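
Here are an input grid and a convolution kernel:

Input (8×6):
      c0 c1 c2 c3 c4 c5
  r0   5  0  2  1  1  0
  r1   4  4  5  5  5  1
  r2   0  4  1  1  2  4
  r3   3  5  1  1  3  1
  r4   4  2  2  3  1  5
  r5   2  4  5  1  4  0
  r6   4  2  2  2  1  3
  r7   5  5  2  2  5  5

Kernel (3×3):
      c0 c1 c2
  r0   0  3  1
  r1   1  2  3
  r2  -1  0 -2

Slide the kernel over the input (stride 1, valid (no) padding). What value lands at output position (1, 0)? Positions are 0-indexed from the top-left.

23

The receptive field on the input at this output position is [4 4 5 / 0 4 1 / 3 5 1]. Elementwise product with the kernel and sum: 4·3 + 5·1 + 0·1 + 4·2 + 1·3 + 3·-1 + 1·-2.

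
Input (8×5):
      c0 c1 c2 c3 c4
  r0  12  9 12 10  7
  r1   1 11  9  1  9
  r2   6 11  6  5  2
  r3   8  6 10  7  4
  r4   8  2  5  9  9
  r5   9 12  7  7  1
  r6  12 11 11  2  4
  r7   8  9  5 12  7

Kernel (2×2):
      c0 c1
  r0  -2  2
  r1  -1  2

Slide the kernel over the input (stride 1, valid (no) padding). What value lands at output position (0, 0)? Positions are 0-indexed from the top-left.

The receptive field on the input at this output position is [12 9 / 1 11]. Elementwise product with the kernel and sum: 12·-2 + 9·2 + 1·-1 + 11·2.

15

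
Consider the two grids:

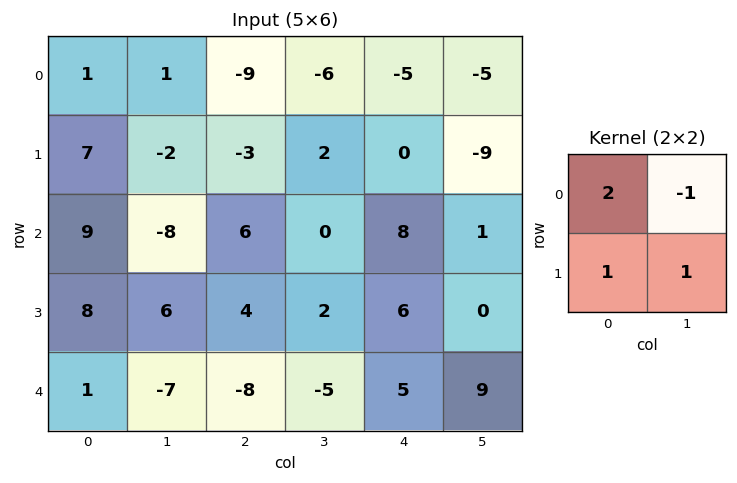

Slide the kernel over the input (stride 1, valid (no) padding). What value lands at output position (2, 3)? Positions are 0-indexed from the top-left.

The receptive field on the input at this output position is [0 8 / 2 6]. Elementwise product with the kernel and sum: 0·2 + 8·-1 + 2·1 + 6·1.

0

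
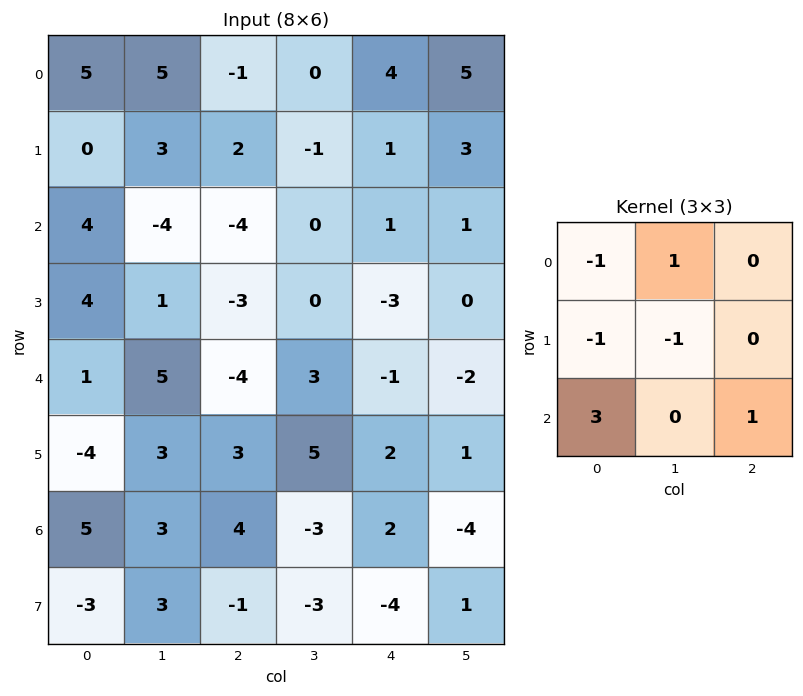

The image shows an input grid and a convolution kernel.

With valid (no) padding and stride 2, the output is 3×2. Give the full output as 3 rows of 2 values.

Output[0,0]: The receptive field on the input at this output position is [5 5 -1 / 0 3 2 / 4 -4 -4]. Elementwise product with the kernel and sum: 5·-1 + 5·1 + 0·-1 + 3·-1 + 4·3 + -4·1.
Output[0,1]: The receptive field on the input at this output position is [-1 0 4 / 2 -1 1 / -4 0 1]. Elementwise product with the kernel and sum: -1·-1 + 0·1 + 2·-1 + -1·-1 + -4·3 + 1·1.

5 -11
-14 -6
24 13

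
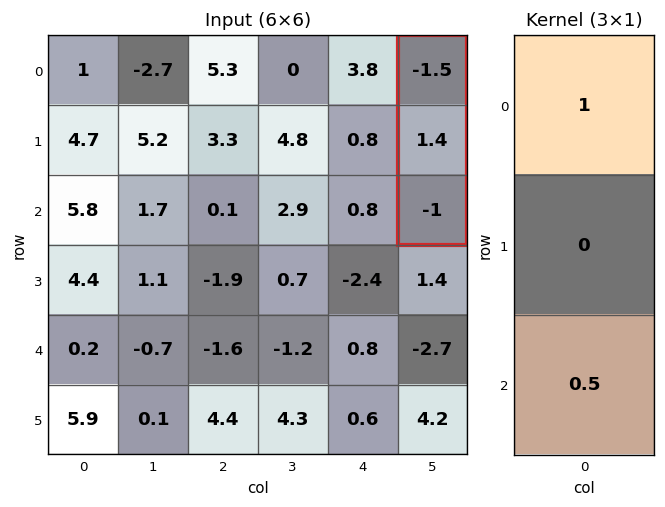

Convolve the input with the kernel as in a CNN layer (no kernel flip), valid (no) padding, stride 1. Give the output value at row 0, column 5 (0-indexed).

-2

The receptive field on the input at this output position is [-1.5 / 1.4 / -1]. Elementwise product with the kernel and sum: -1.5·1 + -1·0.5.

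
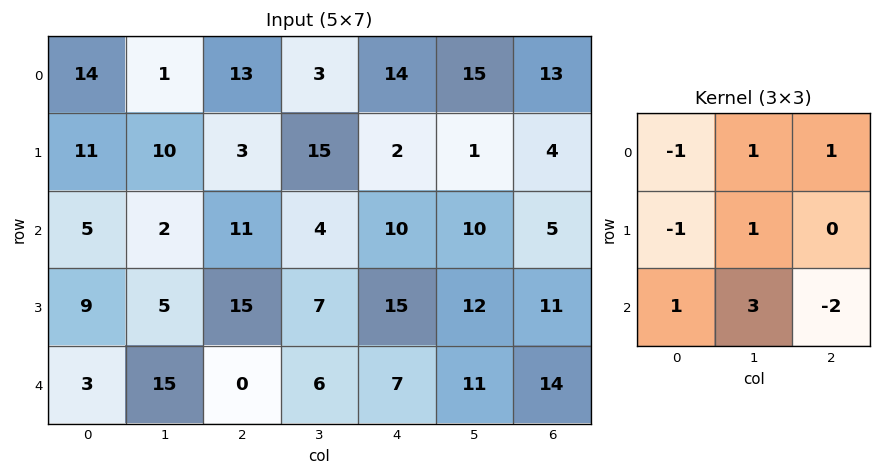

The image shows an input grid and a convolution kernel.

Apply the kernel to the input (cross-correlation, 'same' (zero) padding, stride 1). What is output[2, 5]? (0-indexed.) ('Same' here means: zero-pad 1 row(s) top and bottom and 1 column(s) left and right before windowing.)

The receptive field on the zero-padded input at this output position is [2 1 4 / 10 10 5 / 15 12 11]. Elementwise product with the kernel and sum: 2·-1 + 1·1 + 4·1 + 10·-1 + 10·1 + 15·1 + 12·3 + 11·-2.

32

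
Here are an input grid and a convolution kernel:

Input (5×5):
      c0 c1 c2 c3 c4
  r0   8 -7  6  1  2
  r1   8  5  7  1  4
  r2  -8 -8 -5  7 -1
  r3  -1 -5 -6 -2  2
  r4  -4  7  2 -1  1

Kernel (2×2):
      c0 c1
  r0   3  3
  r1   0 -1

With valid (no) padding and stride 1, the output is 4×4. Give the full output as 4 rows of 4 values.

-2 -10 20 5
47 41 17 16
-43 -33 8 16
-25 -35 -23 -1

Output[0,0]: The receptive field on the input at this output position is [8 -7 / 8 5]. Elementwise product with the kernel and sum: 8·3 + -7·3 + 5·-1.
Output[0,1]: The receptive field on the input at this output position is [-7 6 / 5 7]. Elementwise product with the kernel and sum: -7·3 + 6·3 + 7·-1.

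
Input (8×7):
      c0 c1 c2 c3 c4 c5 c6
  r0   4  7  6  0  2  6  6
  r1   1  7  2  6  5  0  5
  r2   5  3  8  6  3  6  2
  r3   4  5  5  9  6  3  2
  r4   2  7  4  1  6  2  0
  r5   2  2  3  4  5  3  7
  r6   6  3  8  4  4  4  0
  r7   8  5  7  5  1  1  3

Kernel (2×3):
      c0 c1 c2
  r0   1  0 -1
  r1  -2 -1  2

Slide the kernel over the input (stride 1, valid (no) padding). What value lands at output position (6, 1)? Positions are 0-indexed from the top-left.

The receptive field on the input at this output position is [3 8 4 / 5 7 5]. Elementwise product with the kernel and sum: 3·1 + 4·-1 + 5·-2 + 7·-1 + 5·2.

-8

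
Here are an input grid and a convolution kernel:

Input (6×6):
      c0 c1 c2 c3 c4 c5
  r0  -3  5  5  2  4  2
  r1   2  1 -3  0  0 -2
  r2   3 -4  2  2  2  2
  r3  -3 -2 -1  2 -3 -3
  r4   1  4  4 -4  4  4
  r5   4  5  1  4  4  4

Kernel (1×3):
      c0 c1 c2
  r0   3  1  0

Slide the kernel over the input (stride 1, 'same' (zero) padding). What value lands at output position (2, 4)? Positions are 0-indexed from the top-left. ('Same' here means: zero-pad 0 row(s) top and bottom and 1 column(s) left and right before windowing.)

The receptive field on the zero-padded input at this output position is [2 2 2]. Elementwise product with the kernel and sum: 2·3 + 2·1.

8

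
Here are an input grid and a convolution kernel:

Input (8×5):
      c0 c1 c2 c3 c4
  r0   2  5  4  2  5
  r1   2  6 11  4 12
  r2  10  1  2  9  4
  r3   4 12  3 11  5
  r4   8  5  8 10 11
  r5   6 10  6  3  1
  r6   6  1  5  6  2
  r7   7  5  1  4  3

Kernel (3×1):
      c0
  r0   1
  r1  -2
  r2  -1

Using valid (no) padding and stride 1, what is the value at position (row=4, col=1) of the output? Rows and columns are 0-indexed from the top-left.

The receptive field on the input at this output position is [5 / 10 / 1]. Elementwise product with the kernel and sum: 5·1 + 10·-2 + 1·-1.

-16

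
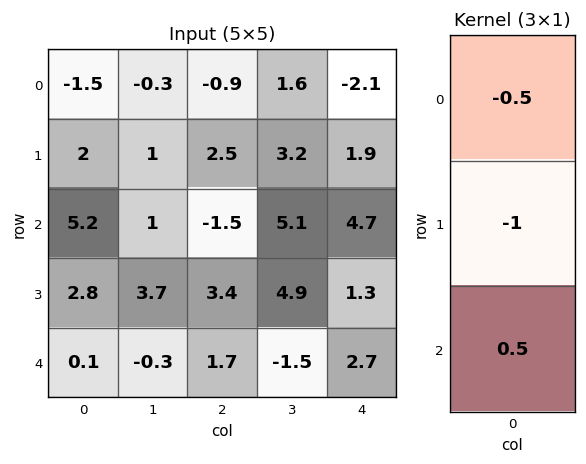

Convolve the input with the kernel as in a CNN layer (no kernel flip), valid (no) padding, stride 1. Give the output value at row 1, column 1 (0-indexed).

0.35

The receptive field on the input at this output position is [1 / 1 / 3.7]. Elementwise product with the kernel and sum: 1·-0.5 + 1·-1 + 3.7·0.5.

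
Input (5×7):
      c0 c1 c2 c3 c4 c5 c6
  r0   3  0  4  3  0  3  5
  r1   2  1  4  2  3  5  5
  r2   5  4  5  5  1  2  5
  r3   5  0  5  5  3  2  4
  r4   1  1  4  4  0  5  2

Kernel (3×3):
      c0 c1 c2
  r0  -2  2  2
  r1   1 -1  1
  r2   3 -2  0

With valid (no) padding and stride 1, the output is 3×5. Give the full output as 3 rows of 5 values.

14 15 8 17 18
27 4 8 27 23
19 7 9 12 7

Output[0,0]: The receptive field on the input at this output position is [3 0 4 / 2 1 4 / 5 4 5]. Elementwise product with the kernel and sum: 3·-2 + 0·2 + 4·2 + 2·1 + 1·-1 + 4·1 + 5·3 + 4·-2.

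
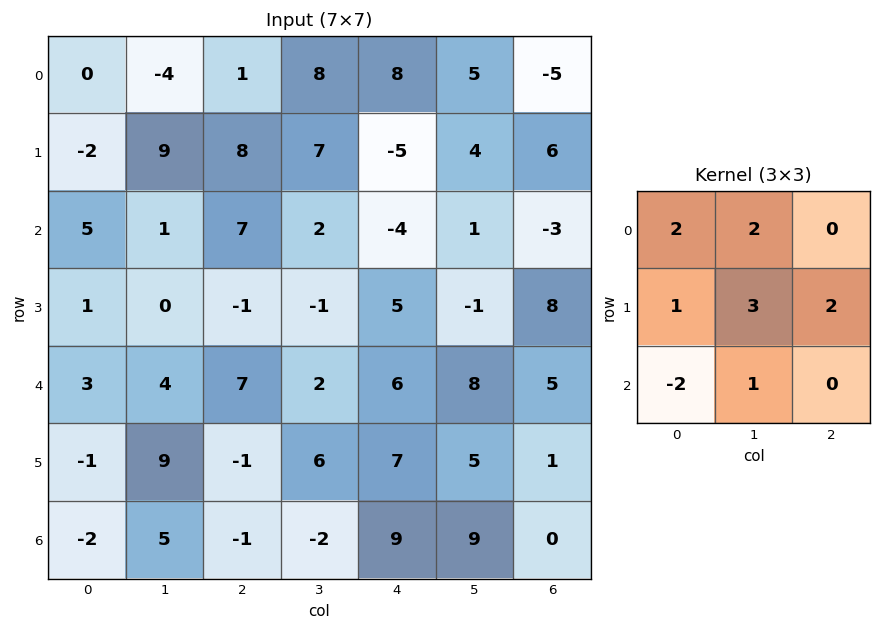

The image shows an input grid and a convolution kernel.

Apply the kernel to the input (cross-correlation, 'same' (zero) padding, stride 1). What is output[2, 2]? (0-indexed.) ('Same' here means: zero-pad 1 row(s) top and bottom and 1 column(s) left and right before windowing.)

The receptive field on the zero-padded input at this output position is [9 8 7 / 1 7 2 / 0 -1 -1]. Elementwise product with the kernel and sum: 9·2 + 8·2 + 1·1 + 7·3 + 2·2 + 0·-2 + -1·1.

59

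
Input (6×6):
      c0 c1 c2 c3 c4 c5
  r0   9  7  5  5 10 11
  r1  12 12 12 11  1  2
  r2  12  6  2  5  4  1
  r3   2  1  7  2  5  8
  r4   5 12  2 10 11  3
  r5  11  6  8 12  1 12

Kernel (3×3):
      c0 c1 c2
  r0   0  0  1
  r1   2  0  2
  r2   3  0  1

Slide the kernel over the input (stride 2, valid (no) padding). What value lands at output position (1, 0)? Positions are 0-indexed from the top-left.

37

The receptive field on the input at this output position is [12 6 2 / 2 1 7 / 5 12 2]. Elementwise product with the kernel and sum: 2·1 + 2·2 + 7·2 + 5·3 + 2·1.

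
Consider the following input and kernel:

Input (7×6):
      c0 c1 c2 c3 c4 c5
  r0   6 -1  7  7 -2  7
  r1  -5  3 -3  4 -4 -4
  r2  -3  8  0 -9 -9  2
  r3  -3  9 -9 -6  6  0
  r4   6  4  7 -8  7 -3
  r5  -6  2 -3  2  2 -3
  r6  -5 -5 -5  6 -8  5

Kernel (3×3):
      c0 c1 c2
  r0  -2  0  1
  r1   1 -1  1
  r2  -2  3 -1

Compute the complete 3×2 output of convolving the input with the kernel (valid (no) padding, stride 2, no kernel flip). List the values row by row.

Output[0,0]: The receptive field on the input at this output position is [6 -1 7 / -5 3 -3 / -3 8 0]. Elementwise product with the kernel and sum: 6·-2 + 7·1 + -5·1 + 3·-1 + -3·1 + -3·-2 + 8·3 + 0·-1.

14 -45
-22 -51
-16 26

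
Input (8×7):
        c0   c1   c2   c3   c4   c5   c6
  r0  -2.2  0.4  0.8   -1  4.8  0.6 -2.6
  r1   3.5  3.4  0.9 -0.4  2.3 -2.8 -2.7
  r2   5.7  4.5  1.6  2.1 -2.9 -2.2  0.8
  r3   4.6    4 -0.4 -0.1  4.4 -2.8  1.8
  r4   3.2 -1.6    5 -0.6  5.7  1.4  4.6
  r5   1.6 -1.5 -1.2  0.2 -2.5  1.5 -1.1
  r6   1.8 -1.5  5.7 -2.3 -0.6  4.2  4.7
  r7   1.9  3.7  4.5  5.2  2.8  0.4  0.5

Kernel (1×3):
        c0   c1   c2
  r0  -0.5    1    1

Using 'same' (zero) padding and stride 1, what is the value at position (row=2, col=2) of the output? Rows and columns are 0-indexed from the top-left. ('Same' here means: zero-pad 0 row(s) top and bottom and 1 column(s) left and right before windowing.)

1.45

The receptive field on the zero-padded input at this output position is [4.5 1.6 2.1]. Elementwise product with the kernel and sum: 4.5·-0.5 + 1.6·1 + 2.1·1.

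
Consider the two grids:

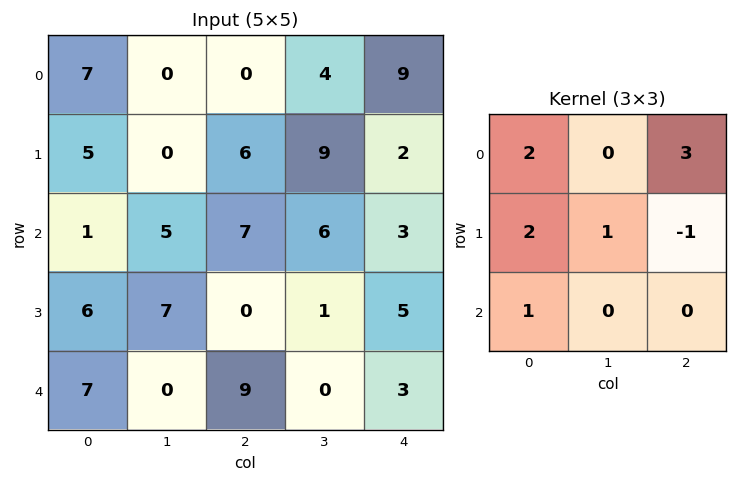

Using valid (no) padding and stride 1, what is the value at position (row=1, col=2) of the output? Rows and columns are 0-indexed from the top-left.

35

The receptive field on the input at this output position is [6 9 2 / 7 6 3 / 0 1 5]. Elementwise product with the kernel and sum: 6·2 + 2·3 + 7·2 + 6·1 + 3·-1 + 0·1.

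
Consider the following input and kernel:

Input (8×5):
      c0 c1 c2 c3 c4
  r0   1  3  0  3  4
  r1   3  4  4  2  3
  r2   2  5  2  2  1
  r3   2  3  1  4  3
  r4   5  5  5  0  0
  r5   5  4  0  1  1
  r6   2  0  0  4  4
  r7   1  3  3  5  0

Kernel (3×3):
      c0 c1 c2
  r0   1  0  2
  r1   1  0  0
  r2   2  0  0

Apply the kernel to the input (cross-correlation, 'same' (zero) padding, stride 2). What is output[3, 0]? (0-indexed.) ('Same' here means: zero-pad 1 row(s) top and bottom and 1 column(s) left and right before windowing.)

8

The receptive field on the zero-padded input at this output position is [0 5 4 / 0 2 0 / 0 1 3]. Elementwise product with the kernel and sum: 0·1 + 4·2 + 0·1 + 0·2.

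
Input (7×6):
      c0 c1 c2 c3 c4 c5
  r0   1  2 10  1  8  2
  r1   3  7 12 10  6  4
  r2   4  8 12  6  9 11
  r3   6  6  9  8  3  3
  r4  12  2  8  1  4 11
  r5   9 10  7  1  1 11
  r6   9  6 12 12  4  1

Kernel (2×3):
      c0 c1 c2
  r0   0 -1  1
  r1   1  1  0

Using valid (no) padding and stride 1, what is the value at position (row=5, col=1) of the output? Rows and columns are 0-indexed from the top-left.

The receptive field on the input at this output position is [10 7 1 / 6 12 12]. Elementwise product with the kernel and sum: 7·-1 + 1·1 + 6·1 + 12·1.

12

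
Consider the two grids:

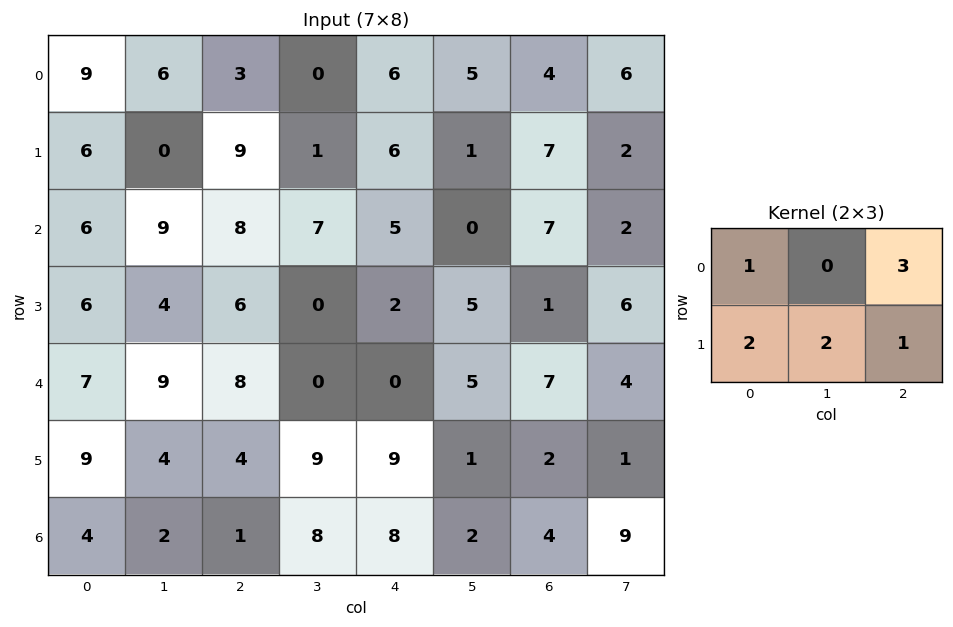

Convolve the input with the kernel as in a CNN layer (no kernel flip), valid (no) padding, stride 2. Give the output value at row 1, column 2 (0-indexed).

The receptive field on the input at this output position is [5 0 7 / 2 5 1]. Elementwise product with the kernel and sum: 5·1 + 7·3 + 2·2 + 5·2 + 1·1.

41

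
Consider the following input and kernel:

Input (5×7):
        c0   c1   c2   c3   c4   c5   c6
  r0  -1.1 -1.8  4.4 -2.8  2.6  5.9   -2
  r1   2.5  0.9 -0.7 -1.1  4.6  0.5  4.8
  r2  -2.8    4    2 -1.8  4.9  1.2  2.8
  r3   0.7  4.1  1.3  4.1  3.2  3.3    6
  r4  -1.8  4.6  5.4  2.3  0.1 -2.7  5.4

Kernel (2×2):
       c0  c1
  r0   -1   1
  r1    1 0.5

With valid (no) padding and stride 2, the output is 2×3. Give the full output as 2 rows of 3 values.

2.25 -8.45 8.15
9.55 -0.45 1.15

Output[0,0]: The receptive field on the input at this output position is [-1.1 -1.8 / 2.5 0.9]. Elementwise product with the kernel and sum: -1.1·-1 + -1.8·1 + 2.5·1 + 0.9·0.5.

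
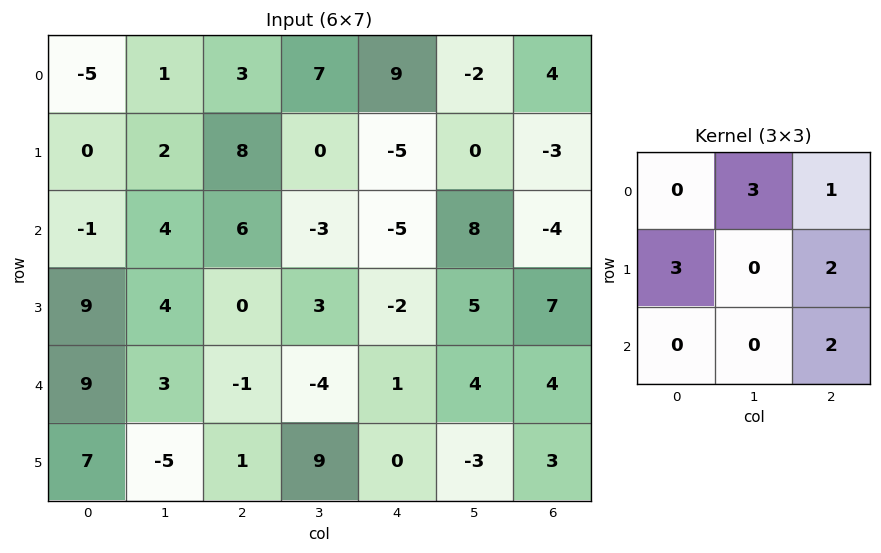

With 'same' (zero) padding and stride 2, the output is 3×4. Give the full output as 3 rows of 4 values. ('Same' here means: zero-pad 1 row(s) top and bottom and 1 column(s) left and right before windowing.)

6 17 17 -6
18 36 2 15
27 22 -11 33

Output[0,0]: The receptive field on the zero-padded input at this output position is [0 0 0 / 0 -5 1 / 0 0 2]. Elementwise product with the kernel and sum: 0·3 + 0·1 + 0·3 + 1·2 + 2·2.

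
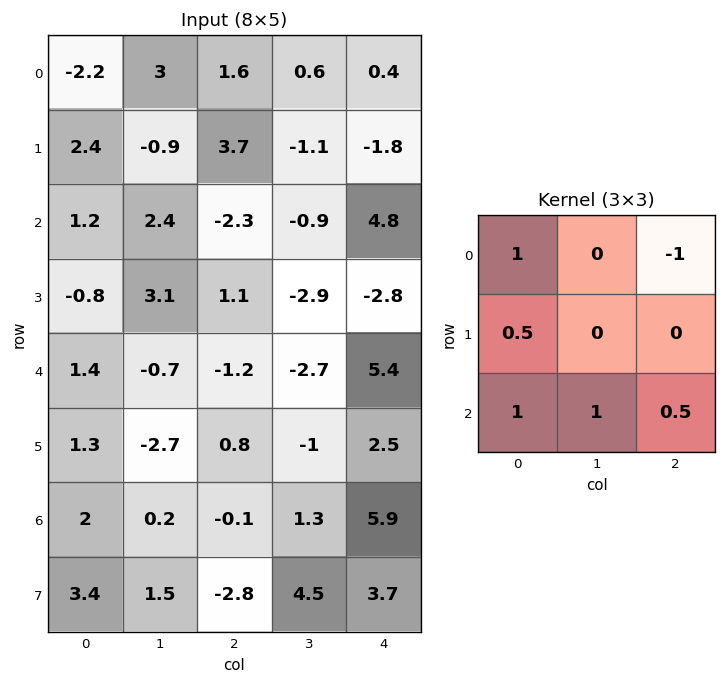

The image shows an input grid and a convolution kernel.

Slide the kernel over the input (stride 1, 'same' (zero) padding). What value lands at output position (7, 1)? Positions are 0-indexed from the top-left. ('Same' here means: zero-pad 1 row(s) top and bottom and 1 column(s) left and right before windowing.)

3.8

The receptive field on the zero-padded input at this output position is [2 0.2 -0.1 / 3.4 1.5 -2.8 / 0 0 0]. Elementwise product with the kernel and sum: 2·1 + -0.1·-1 + 3.4·0.5 + 0·1 + 0·1 + 0·0.5.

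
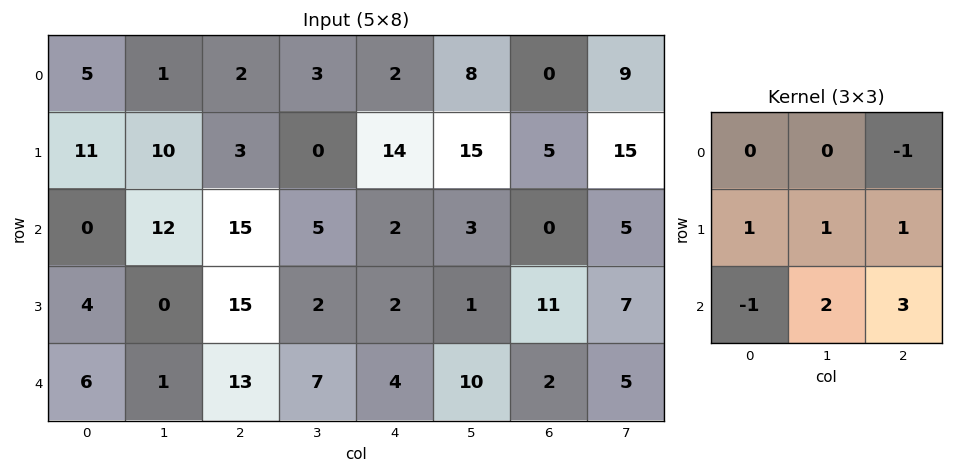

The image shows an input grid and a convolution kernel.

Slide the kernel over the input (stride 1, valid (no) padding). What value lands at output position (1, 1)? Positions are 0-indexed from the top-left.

The receptive field on the input at this output position is [10 3 0 / 12 15 5 / 0 15 2]. Elementwise product with the kernel and sum: 0·-1 + 12·1 + 15·1 + 5·1 + 0·-1 + 15·2 + 2·3.

68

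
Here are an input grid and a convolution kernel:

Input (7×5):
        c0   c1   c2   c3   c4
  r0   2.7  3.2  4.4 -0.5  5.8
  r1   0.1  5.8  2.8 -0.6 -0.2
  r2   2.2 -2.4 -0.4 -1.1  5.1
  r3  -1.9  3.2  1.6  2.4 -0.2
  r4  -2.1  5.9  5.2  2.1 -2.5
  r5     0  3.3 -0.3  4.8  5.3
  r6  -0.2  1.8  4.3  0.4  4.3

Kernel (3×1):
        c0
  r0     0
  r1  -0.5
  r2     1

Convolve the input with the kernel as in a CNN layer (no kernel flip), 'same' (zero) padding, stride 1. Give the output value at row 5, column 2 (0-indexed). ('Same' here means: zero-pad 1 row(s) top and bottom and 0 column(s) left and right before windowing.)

The receptive field on the zero-padded input at this output position is [5.2 / -0.3 / 4.3]. Elementwise product with the kernel and sum: -0.3·-0.5 + 4.3·1.

4.45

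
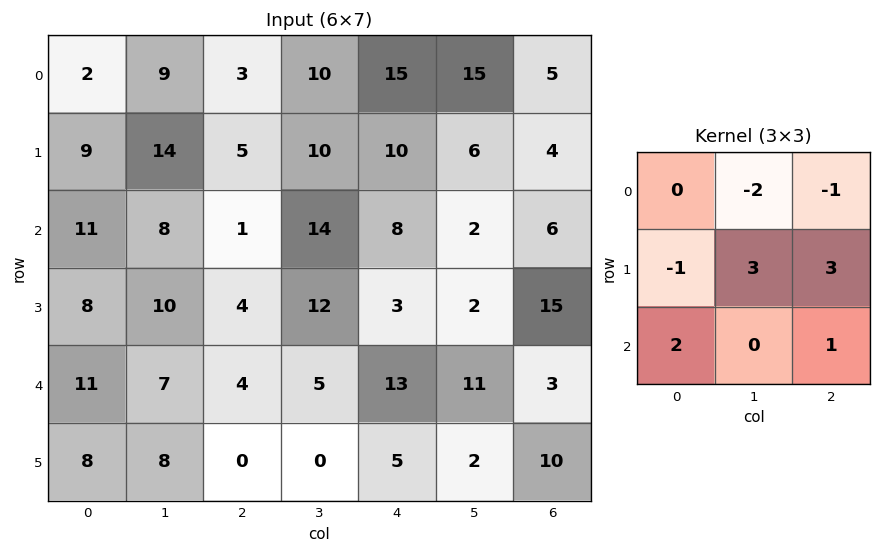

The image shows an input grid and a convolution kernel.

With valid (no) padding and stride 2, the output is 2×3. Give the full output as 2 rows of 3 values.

50 30 7
43 26 67

Output[0,0]: The receptive field on the input at this output position is [2 9 3 / 9 14 5 / 11 8 1]. Elementwise product with the kernel and sum: 9·-2 + 3·-1 + 9·-1 + 14·3 + 5·3 + 11·2 + 1·1.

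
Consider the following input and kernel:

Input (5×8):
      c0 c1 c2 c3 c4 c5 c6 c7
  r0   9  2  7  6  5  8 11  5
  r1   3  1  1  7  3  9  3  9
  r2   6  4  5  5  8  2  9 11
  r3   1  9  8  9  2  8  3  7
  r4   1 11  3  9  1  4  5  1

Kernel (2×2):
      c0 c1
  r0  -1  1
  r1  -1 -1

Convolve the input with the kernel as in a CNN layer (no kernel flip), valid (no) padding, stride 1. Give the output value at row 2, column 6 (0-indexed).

The receptive field on the input at this output position is [9 11 / 3 7]. Elementwise product with the kernel and sum: 9·-1 + 11·1 + 3·-1 + 7·-1.

-8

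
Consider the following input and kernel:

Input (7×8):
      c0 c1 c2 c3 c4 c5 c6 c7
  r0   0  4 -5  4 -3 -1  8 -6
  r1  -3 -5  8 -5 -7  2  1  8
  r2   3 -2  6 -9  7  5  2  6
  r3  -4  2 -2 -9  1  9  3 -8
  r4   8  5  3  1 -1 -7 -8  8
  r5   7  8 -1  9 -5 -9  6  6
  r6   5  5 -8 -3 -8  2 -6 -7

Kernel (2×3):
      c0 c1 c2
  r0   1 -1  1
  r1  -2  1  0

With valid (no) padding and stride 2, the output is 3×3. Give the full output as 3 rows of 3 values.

-8 -33 22
21 17 11
0 12 -1

Output[0,0]: The receptive field on the input at this output position is [0 4 -5 / -3 -5 8]. Elementwise product with the kernel and sum: 0·1 + 4·-1 + -5·1 + -3·-2 + -5·1.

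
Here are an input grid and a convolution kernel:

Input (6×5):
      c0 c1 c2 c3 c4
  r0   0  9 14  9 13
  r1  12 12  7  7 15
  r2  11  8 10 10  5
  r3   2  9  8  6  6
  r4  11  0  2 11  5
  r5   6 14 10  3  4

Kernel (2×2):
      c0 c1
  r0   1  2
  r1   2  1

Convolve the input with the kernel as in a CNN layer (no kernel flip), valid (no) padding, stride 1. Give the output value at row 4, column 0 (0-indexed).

The receptive field on the input at this output position is [11 0 / 6 14]. Elementwise product with the kernel and sum: 11·1 + 0·2 + 6·2 + 14·1.

37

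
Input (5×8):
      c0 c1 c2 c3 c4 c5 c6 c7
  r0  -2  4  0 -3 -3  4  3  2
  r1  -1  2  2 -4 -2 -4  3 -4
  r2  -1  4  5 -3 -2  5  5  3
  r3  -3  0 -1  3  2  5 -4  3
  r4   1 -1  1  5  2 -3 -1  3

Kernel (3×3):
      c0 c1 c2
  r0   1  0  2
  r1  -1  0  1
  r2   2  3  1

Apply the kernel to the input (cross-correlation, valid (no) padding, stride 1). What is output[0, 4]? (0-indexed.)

24

The receptive field on the input at this output position is [-3 4 3 / -2 -4 3 / -2 5 5]. Elementwise product with the kernel and sum: -3·1 + 3·2 + -2·-1 + 3·1 + -2·2 + 5·3 + 5·1.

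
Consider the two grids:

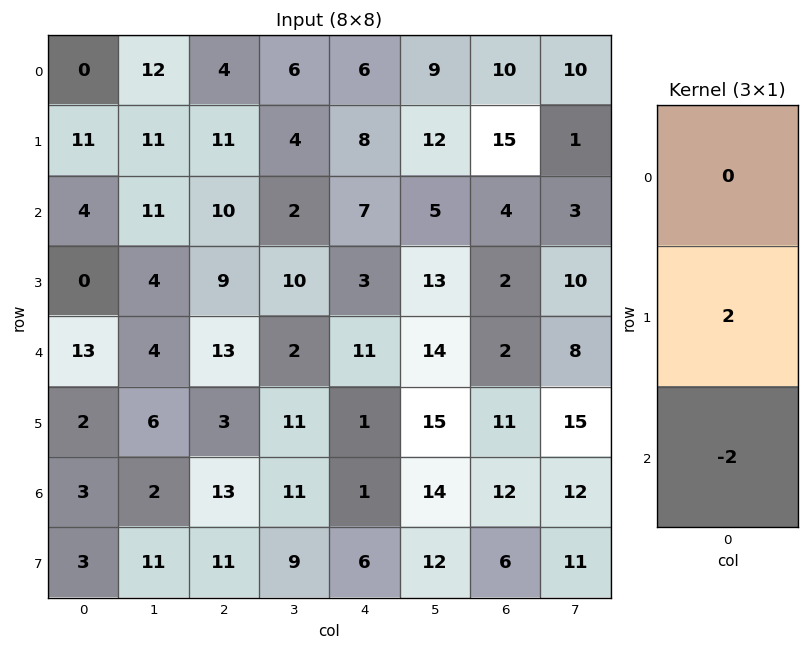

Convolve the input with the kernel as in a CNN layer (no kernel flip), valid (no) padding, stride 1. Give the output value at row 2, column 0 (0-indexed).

The receptive field on the input at this output position is [4 / 0 / 13]. Elementwise product with the kernel and sum: 0·2 + 13·-2.

-26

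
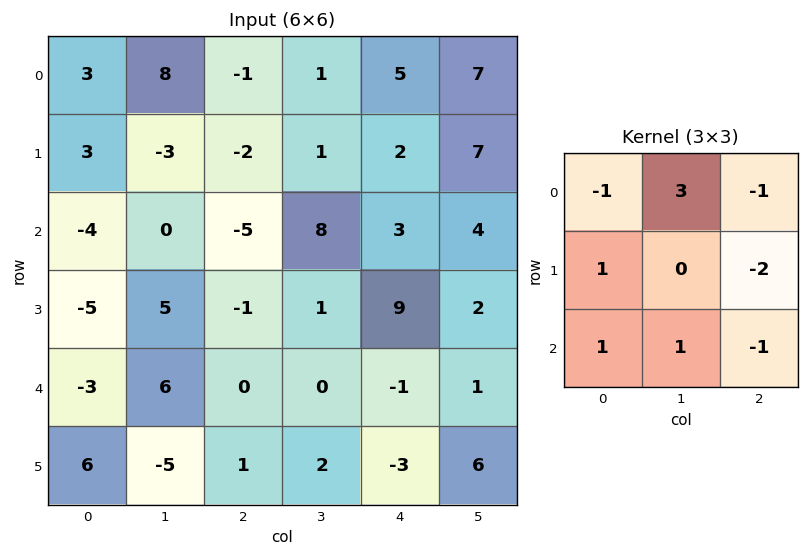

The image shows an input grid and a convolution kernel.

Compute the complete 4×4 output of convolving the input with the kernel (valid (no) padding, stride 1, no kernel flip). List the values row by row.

30 -30 -7 1
-3 -17 -17 6
9 -14 8 -8
18 -9 3 15

Output[0,0]: The receptive field on the input at this output position is [3 8 -1 / 3 -3 -2 / -4 0 -5]. Elementwise product with the kernel and sum: 3·-1 + 8·3 + -1·-1 + 3·1 + -2·-2 + -4·1 + 0·1 + -5·-1.
Output[0,1]: The receptive field on the input at this output position is [8 -1 1 / -3 -2 1 / 0 -5 8]. Elementwise product with the kernel and sum: 8·-1 + -1·3 + 1·-1 + -3·1 + 1·-2 + 0·1 + -5·1 + 8·-1.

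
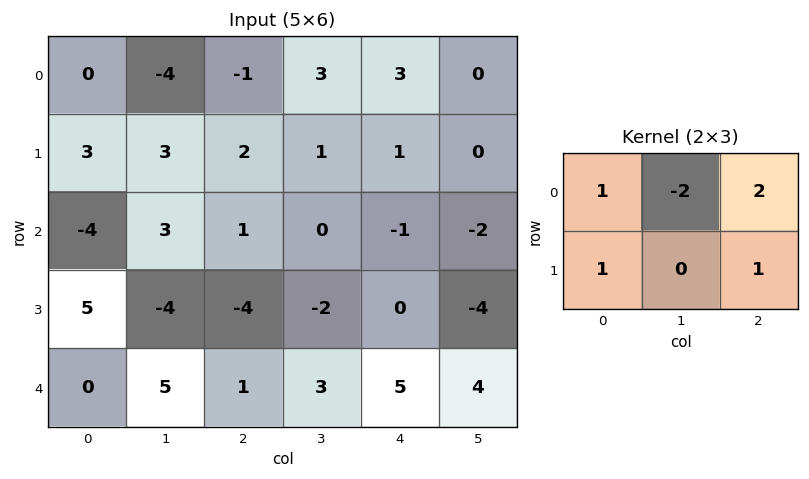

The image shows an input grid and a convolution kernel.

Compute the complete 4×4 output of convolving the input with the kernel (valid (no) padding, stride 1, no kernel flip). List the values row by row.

11 8 2 -2
-2 4 2 -3
-7 -5 -5 -8
6 8 6 -3

Output[0,0]: The receptive field on the input at this output position is [0 -4 -1 / 3 3 2]. Elementwise product with the kernel and sum: 0·1 + -4·-2 + -1·2 + 3·1 + 2·1.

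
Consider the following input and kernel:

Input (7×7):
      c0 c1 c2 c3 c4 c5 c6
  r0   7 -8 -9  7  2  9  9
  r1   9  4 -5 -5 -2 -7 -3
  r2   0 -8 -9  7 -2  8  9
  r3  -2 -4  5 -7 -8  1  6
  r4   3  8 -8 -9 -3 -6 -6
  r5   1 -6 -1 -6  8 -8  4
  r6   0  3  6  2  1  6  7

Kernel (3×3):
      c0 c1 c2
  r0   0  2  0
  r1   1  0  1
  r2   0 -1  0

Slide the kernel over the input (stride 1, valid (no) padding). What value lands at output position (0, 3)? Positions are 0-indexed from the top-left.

The receptive field on the input at this output position is [7 2 9 / -5 -2 -7 / 7 -2 8]. Elementwise product with the kernel and sum: 2·2 + -5·1 + -7·1 + -2·-1.

-6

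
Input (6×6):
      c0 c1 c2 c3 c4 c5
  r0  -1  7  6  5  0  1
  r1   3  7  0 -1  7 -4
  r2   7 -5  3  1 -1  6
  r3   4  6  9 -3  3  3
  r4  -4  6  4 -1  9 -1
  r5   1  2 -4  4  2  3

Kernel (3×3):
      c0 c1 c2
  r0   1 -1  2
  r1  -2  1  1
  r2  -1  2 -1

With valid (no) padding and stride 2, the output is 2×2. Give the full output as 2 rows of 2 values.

Output[0,0]: The receptive field on the input at this output position is [-1 7 6 / 3 7 0 / 7 -5 3]. Elementwise product with the kernel and sum: -1·1 + 7·-1 + 6·2 + 3·-2 + 7·1 + 0·1 + 7·-1 + -5·2 + 3·-1.
Output[0,1]: The receptive field on the input at this output position is [6 5 0 / 0 -1 7 / 3 1 -1]. Elementwise product with the kernel and sum: 6·1 + 5·-1 + 0·2 + 0·-2 + -1·1 + 7·1 + 3·-1 + 1·2 + -1·-1.

-15 7
37 -33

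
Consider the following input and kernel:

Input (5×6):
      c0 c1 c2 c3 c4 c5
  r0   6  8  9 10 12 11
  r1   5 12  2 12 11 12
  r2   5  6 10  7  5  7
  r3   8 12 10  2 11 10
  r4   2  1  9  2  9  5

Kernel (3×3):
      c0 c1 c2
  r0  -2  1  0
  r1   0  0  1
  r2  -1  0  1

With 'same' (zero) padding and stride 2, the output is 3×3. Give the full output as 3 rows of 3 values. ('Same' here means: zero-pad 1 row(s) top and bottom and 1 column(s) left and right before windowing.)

Output[0,0]: The receptive field on the zero-padded input at this output position is [0 0 0 / 0 6 8 / 0 5 12]. Elementwise product with the kernel and sum: 0·-2 + 0·1 + 8·1 + 0·-1 + 12·1.
Output[0,1]: The receptive field on the zero-padded input at this output position is [0 0 0 / 8 9 10 / 12 2 12]. Elementwise product with the kernel and sum: 0·-2 + 0·1 + 10·1 + 12·-1 + 12·1.

20 10 11
23 -25 2
9 -12 12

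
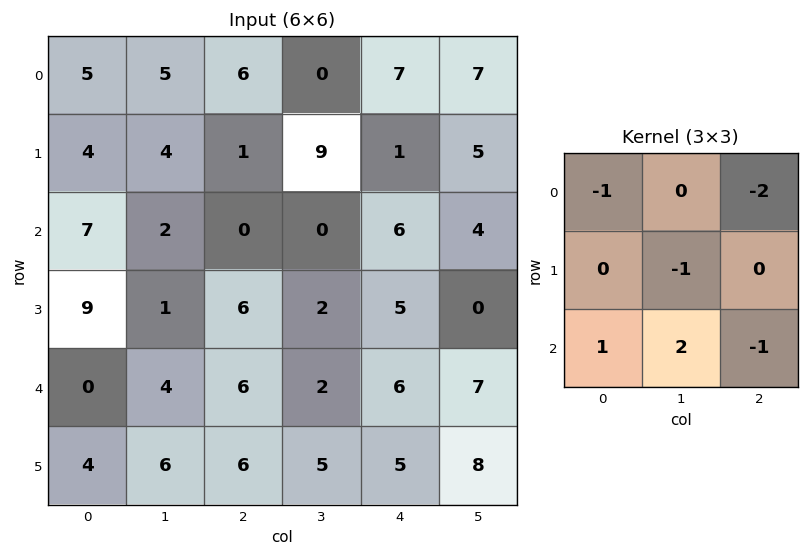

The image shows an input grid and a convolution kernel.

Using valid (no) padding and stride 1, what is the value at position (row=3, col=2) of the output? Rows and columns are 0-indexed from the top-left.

The receptive field on the input at this output position is [6 2 5 / 6 2 6 / 6 5 5]. Elementwise product with the kernel and sum: 6·-1 + 5·-2 + 2·-1 + 6·1 + 5·2 + 5·-1.

-7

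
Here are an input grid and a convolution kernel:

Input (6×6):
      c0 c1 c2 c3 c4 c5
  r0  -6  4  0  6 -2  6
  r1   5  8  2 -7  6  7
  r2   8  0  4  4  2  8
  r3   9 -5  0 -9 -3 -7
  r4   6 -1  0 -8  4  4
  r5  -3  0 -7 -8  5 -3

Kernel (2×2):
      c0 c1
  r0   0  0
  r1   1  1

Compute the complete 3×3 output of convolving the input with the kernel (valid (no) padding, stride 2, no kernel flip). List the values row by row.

Output[0,0]: The receptive field on the input at this output position is [-6 4 / 5 8]. Elementwise product with the kernel and sum: 5·1 + 8·1.

13 -5 13
4 -9 -10
-3 -15 2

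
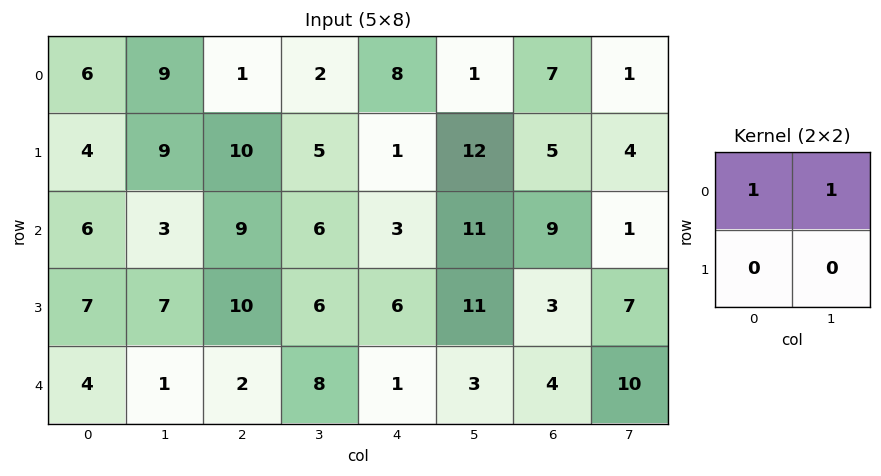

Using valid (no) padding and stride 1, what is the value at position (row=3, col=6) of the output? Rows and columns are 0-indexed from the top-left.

The receptive field on the input at this output position is [3 7 / 4 10]. Elementwise product with the kernel and sum: 3·1 + 7·1.

10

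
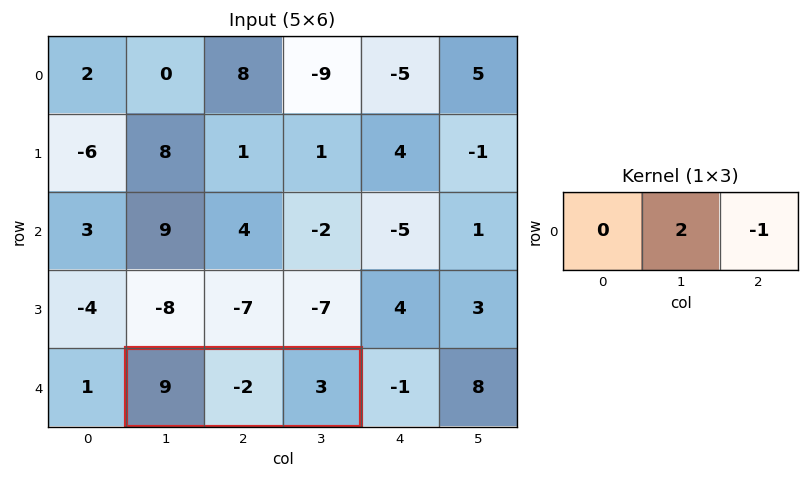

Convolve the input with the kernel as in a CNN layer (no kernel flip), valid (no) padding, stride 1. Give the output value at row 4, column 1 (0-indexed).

-7

The receptive field on the input at this output position is [9 -2 3]. Elementwise product with the kernel and sum: -2·2 + 3·-1.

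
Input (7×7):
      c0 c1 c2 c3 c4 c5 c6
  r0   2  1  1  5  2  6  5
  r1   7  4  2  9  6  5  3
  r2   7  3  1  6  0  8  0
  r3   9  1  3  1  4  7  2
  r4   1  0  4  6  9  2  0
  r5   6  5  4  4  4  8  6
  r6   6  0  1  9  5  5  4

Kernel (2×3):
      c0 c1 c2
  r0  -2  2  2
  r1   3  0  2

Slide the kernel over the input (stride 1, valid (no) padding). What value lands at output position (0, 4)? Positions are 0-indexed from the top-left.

42

The receptive field on the input at this output position is [2 6 5 / 6 5 3]. Elementwise product with the kernel and sum: 2·-2 + 6·2 + 5·2 + 6·3 + 3·2.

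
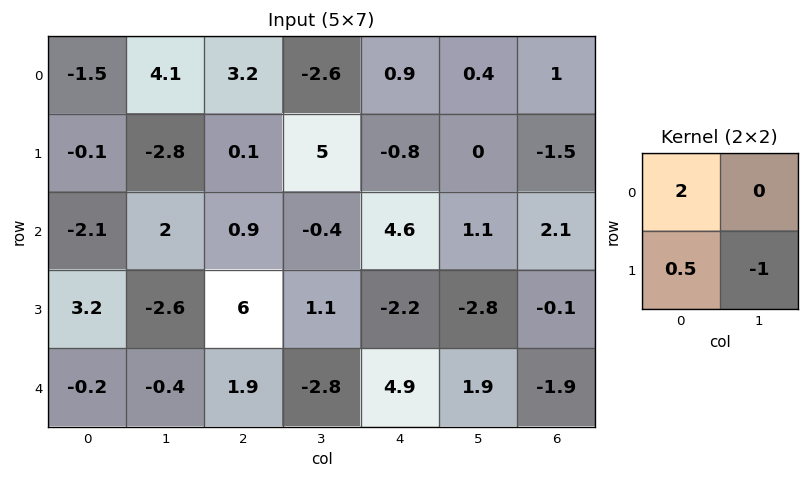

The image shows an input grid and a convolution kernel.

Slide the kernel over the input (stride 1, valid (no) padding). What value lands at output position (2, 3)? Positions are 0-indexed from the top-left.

1.95

The receptive field on the input at this output position is [-0.4 4.6 / 1.1 -2.2]. Elementwise product with the kernel and sum: -0.4·2 + 1.1·0.5 + -2.2·-1.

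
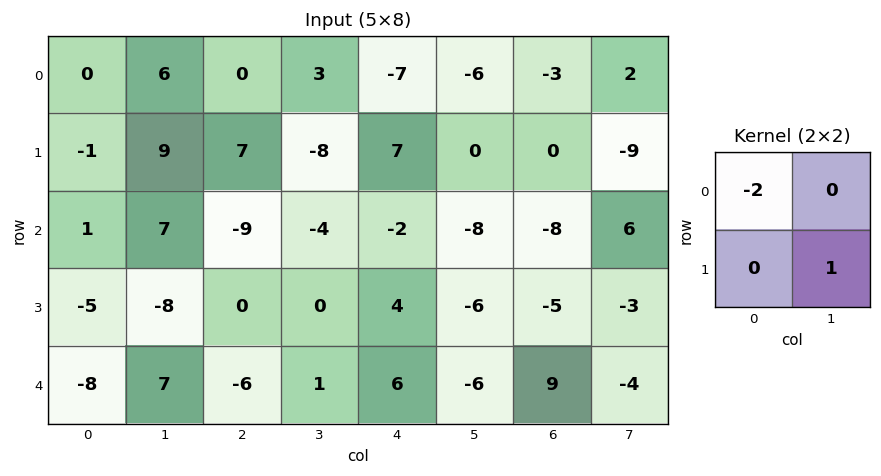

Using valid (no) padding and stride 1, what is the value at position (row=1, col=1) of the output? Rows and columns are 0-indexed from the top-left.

-27

The receptive field on the input at this output position is [9 7 / 7 -9]. Elementwise product with the kernel and sum: 9·-2 + -9·1.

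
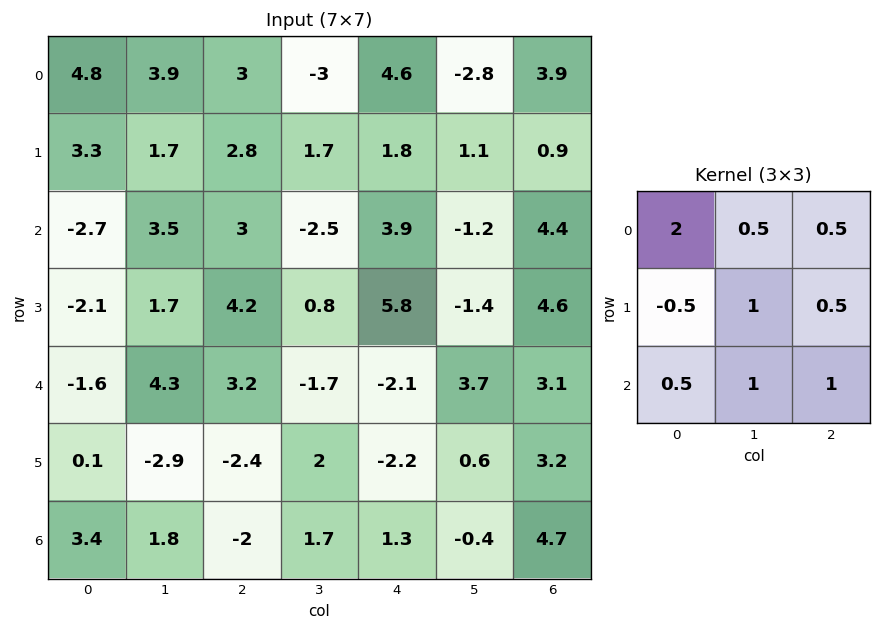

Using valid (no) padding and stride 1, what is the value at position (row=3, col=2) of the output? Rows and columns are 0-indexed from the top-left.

5.95

The receptive field on the input at this output position is [4.2 0.8 5.8 / 3.2 -1.7 -2.1 / -2.4 2 -2.2]. Elementwise product with the kernel and sum: 4.2·2 + 0.8·0.5 + 5.8·0.5 + 3.2·-0.5 + -1.7·1 + -2.1·0.5 + -2.4·0.5 + 2·1 + -2.2·1.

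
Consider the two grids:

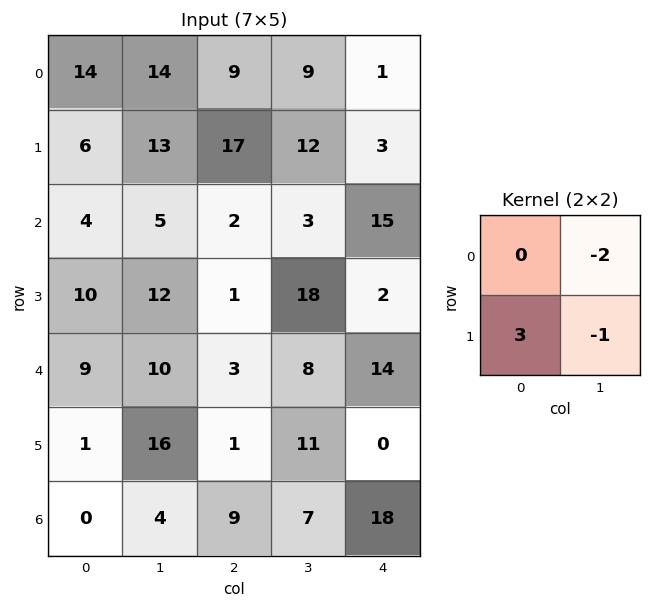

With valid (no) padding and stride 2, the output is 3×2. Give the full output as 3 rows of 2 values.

-23 21
8 -21
-33 -24

Output[0,0]: The receptive field on the input at this output position is [14 14 / 6 13]. Elementwise product with the kernel and sum: 14·-2 + 6·3 + 13·-1.
Output[0,1]: The receptive field on the input at this output position is [9 9 / 17 12]. Elementwise product with the kernel and sum: 9·-2 + 17·3 + 12·-1.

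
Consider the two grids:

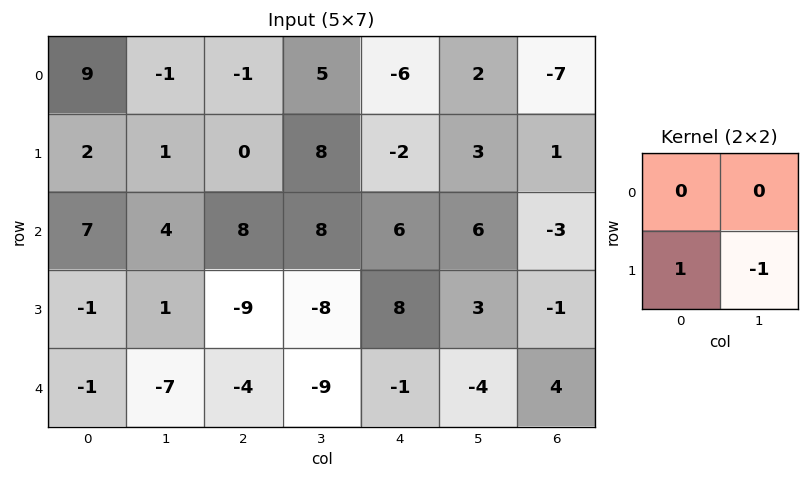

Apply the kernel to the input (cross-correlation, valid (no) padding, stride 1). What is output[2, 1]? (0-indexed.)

10

The receptive field on the input at this output position is [4 8 / 1 -9]. Elementwise product with the kernel and sum: 1·1 + -9·-1.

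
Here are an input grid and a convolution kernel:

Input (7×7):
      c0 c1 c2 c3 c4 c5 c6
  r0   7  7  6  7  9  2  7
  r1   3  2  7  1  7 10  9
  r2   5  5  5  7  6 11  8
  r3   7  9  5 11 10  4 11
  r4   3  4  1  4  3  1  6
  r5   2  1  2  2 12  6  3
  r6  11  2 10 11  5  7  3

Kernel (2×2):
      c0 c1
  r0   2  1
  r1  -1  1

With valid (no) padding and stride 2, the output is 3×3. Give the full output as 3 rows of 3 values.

20 13 23
17 23 17
9 6 1

Output[0,0]: The receptive field on the input at this output position is [7 7 / 3 2]. Elementwise product with the kernel and sum: 7·2 + 7·1 + 3·-1 + 2·1.
Output[0,1]: The receptive field on the input at this output position is [6 7 / 7 1]. Elementwise product with the kernel and sum: 6·2 + 7·1 + 7·-1 + 1·1.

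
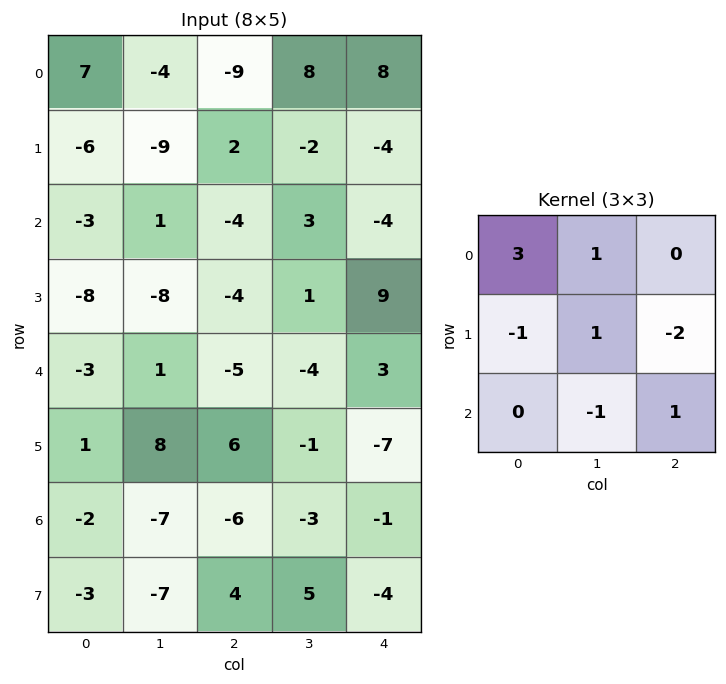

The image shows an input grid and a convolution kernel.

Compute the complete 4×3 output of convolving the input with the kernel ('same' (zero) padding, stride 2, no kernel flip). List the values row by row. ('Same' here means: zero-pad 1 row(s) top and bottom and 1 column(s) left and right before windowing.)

Output[0,0]: The receptive field on the zero-padded input at this output position is [0 0 0 / 0 7 -4 / 0 -6 -9]. Elementwise product with the kernel and sum: 0·3 + 0·1 + 0·-1 + 7·1 + -4·-2 + -6·-1 + -9·1.

12 -25 4
-11 -31 -26
-6 -33 26
9 38 -4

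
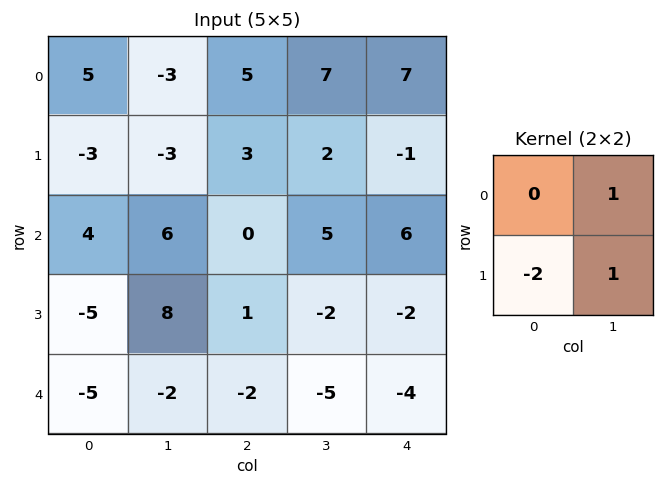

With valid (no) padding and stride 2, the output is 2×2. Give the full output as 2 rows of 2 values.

0 3
24 1

Output[0,0]: The receptive field on the input at this output position is [5 -3 / -3 -3]. Elementwise product with the kernel and sum: -3·1 + -3·-2 + -3·1.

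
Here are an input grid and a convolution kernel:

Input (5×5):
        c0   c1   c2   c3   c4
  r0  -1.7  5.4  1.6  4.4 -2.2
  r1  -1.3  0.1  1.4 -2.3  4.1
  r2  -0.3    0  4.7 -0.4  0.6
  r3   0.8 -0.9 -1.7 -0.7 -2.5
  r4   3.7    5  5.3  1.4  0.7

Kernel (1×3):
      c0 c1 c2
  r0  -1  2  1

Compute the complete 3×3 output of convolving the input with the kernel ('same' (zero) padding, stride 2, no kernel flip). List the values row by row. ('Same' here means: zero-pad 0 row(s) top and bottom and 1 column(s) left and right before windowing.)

2 2.2 -8.8
-0.6 9 1.6
12.4 7 0

Output[0,0]: The receptive field on the zero-padded input at this output position is [0 -1.7 5.4]. Elementwise product with the kernel and sum: 0·-1 + -1.7·2 + 5.4·1.
Output[0,1]: The receptive field on the zero-padded input at this output position is [5.4 1.6 4.4]. Elementwise product with the kernel and sum: 5.4·-1 + 1.6·2 + 4.4·1.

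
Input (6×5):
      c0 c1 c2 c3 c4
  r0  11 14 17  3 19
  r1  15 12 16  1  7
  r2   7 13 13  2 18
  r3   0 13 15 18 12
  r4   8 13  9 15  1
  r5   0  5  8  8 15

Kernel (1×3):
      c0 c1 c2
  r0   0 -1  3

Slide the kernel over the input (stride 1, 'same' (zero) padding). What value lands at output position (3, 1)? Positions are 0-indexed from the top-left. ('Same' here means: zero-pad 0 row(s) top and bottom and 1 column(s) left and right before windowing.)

32

The receptive field on the zero-padded input at this output position is [0 13 15]. Elementwise product with the kernel and sum: 13·-1 + 15·3.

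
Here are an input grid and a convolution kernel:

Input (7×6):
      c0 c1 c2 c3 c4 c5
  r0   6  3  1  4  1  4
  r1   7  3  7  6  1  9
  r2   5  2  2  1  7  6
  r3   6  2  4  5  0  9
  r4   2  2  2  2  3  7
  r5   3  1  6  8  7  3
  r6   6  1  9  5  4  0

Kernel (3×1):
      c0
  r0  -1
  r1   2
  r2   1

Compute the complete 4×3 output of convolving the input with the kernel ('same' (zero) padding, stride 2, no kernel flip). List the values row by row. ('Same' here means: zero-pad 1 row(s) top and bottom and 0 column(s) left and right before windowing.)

Output[0,0]: The receptive field on the zero-padded input at this output position is [0 / 6 / 7]. Elementwise product with the kernel and sum: 0·-1 + 6·2 + 7·1.

19 9 3
9 1 13
1 6 13
9 12 1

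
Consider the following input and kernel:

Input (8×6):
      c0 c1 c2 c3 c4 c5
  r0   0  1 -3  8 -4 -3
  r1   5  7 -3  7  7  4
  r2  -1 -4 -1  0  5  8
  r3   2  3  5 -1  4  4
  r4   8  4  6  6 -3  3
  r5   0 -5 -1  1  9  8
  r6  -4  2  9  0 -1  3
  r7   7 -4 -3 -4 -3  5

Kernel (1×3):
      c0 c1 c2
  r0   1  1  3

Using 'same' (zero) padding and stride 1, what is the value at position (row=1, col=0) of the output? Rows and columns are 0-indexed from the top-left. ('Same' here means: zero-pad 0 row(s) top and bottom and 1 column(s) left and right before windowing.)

The receptive field on the zero-padded input at this output position is [0 5 7]. Elementwise product with the kernel and sum: 0·1 + 5·1 + 7·3.

26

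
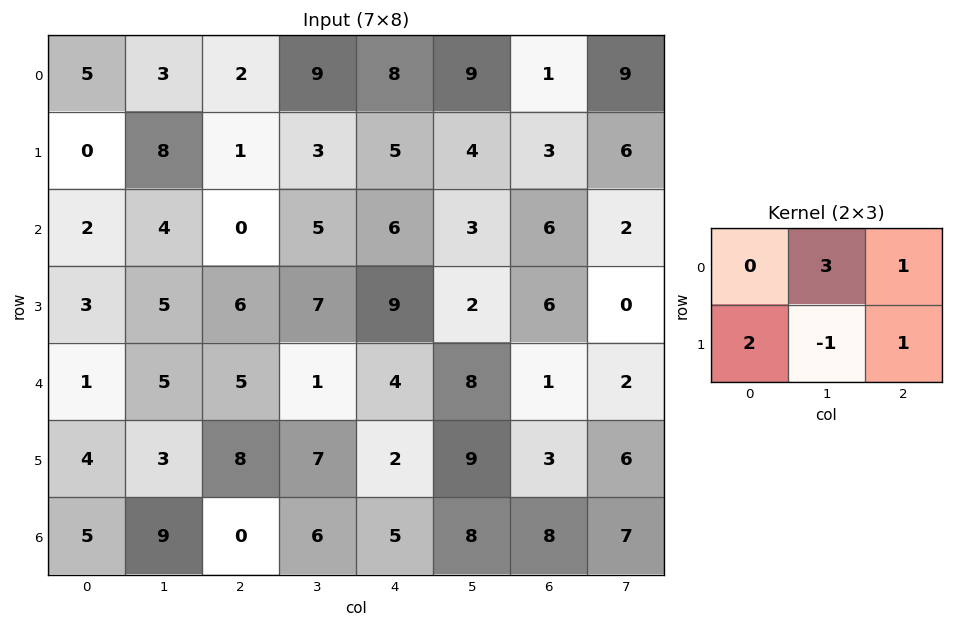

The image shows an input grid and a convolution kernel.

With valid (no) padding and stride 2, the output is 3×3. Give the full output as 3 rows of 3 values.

Output[0,0]: The receptive field on the input at this output position is [5 3 2 / 0 8 1]. Elementwise product with the kernel and sum: 3·3 + 2·1 + 0·2 + 8·-1 + 1·1.
Output[0,1]: The receptive field on the input at this output position is [2 9 8 / 1 3 5]. Elementwise product with the kernel and sum: 9·3 + 8·1 + 1·2 + 3·-1 + 5·1.

4 39 37
19 35 37
33 18 23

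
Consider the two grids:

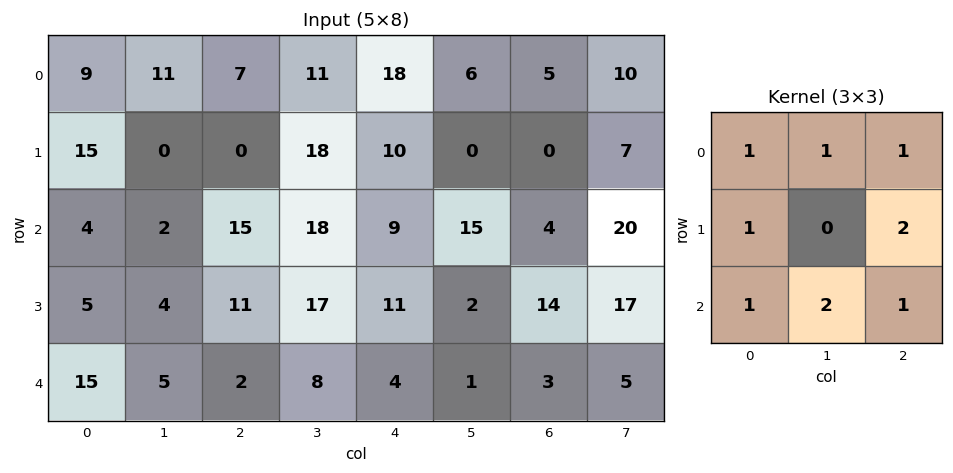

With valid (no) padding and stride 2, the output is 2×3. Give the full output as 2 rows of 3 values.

Output[0,0]: The receptive field on the input at this output position is [9 11 7 / 15 0 0 / 4 2 15]. Elementwise product with the kernel and sum: 9·1 + 11·1 + 7·1 + 15·1 + 0·2 + 4·1 + 2·2 + 15·1.
Output[0,1]: The receptive field on the input at this output position is [7 11 18 / 0 18 10 / 15 18 9]. Elementwise product with the kernel and sum: 7·1 + 11·1 + 18·1 + 0·1 + 10·2 + 15·1 + 18·2 + 9·1.

65 116 82
75 97 76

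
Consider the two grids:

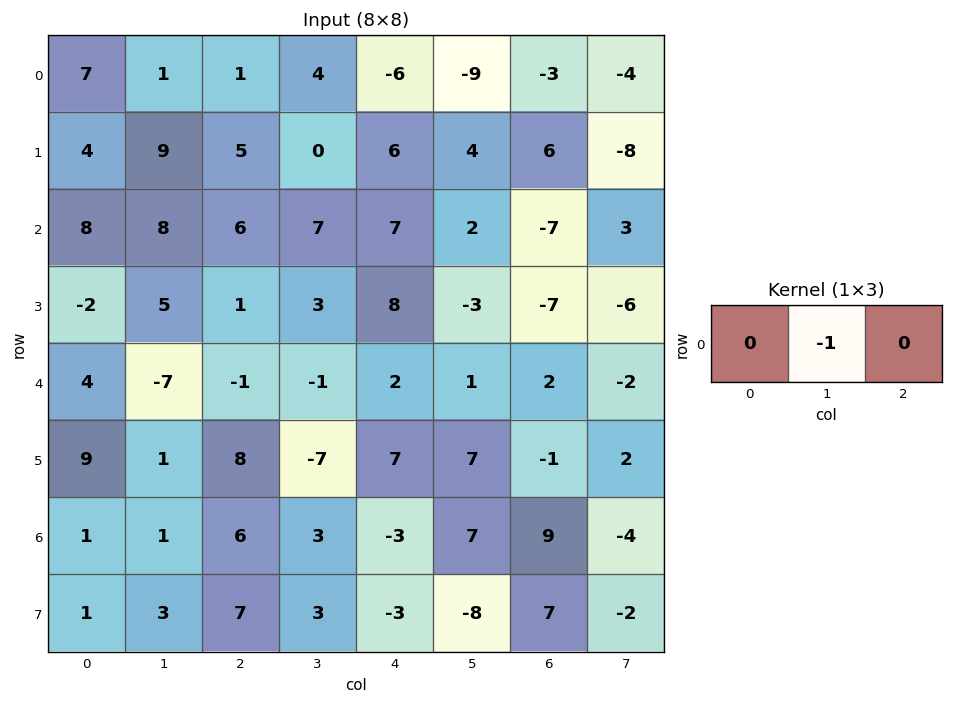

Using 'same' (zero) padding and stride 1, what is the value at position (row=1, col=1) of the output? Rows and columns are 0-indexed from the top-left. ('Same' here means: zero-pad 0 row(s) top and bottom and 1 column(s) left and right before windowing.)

-9

The receptive field on the zero-padded input at this output position is [4 9 5]. Elementwise product with the kernel and sum: 9·-1.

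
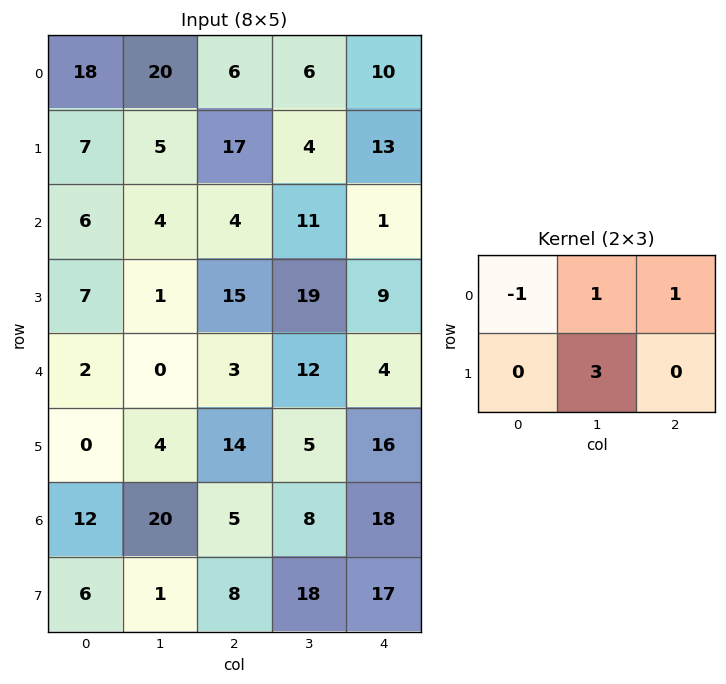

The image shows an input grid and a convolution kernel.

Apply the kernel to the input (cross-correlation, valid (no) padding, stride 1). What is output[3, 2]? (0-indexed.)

49

The receptive field on the input at this output position is [15 19 9 / 3 12 4]. Elementwise product with the kernel and sum: 15·-1 + 19·1 + 9·1 + 12·3.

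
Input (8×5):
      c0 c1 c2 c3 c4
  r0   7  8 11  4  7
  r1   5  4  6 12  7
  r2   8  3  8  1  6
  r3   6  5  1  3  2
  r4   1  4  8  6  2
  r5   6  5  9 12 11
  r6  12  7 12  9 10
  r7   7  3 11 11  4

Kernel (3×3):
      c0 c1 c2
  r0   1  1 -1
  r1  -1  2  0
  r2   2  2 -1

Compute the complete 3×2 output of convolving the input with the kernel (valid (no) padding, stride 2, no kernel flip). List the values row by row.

Output[0,0]: The receptive field on the input at this output position is [7 8 11 / 5 4 6 / 8 3 8]. Elementwise product with the kernel and sum: 7·1 + 8·1 + 11·-1 + 5·-1 + 4·2 + 8·2 + 3·2 + 8·-1.
Output[0,1]: The receptive field on the input at this output position is [11 4 7 / 6 12 7 / 8 1 6]. Elementwise product with the kernel and sum: 11·1 + 4·1 + 7·-1 + 6·-1 + 12·2 + 8·2 + 1·2 + 6·-1.

21 38
9 34
27 59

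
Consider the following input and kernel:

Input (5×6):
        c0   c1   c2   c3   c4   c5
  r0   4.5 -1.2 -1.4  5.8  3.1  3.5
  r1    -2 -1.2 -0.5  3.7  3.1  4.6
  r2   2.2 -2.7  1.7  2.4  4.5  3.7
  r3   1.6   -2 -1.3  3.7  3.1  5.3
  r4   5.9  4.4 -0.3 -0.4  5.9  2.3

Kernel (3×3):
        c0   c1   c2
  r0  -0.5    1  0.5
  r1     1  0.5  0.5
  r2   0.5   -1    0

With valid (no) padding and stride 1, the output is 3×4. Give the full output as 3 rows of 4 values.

Output[0,0]: The receptive field on the input at this output position is [4.5 -1.2 -1.4 / -2 -1.2 -0.5 / 2.2 -2.7 1.7]. Elementwise product with the kernel and sum: 4.5·-0.5 + -1.2·1 + -1.4·0.5 + -2·1 + -1.2·0.5 + -0.5·0.5 + 2.2·0.5 + -2.7·-1.

-3.2 -0.55 9.4 6.2
4.05 1.6 6.3 8.8
-4.45 5.95 6.15 6.95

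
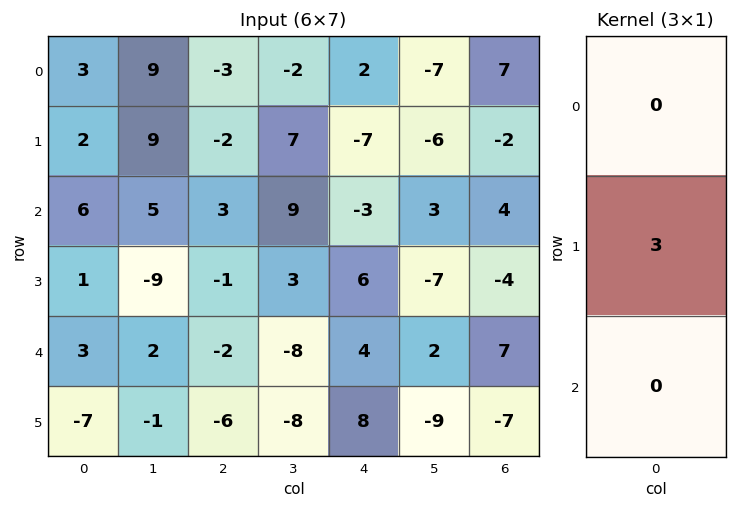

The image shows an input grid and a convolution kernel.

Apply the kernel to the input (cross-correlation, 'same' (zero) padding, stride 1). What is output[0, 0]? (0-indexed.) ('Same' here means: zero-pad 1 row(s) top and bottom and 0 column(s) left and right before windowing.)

The receptive field on the zero-padded input at this output position is [0 / 3 / 2]. Elementwise product with the kernel and sum: 3·3.

9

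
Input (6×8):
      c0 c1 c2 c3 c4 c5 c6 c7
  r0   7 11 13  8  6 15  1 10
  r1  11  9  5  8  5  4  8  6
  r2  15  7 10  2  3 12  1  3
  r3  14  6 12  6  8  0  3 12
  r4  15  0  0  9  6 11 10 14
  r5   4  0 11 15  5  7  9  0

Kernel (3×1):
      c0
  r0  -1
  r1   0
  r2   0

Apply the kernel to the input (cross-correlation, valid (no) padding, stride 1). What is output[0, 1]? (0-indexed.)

The receptive field on the input at this output position is [11 / 9 / 7]. Elementwise product with the kernel and sum: 11·-1.

-11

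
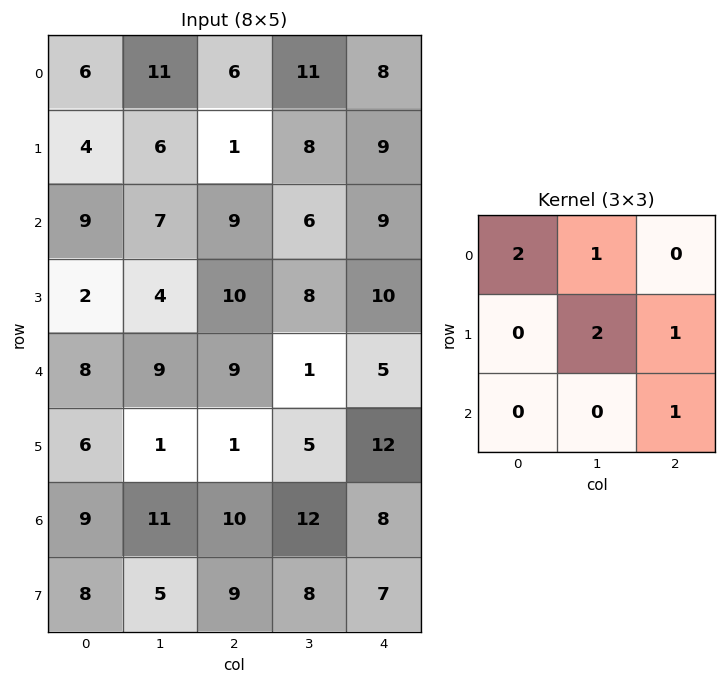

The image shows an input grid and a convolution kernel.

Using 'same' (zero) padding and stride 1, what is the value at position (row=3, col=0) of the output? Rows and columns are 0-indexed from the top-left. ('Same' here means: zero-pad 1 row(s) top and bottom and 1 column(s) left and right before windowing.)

26

The receptive field on the zero-padded input at this output position is [0 9 7 / 0 2 4 / 0 8 9]. Elementwise product with the kernel and sum: 0·2 + 9·1 + 2·2 + 4·1 + 9·1.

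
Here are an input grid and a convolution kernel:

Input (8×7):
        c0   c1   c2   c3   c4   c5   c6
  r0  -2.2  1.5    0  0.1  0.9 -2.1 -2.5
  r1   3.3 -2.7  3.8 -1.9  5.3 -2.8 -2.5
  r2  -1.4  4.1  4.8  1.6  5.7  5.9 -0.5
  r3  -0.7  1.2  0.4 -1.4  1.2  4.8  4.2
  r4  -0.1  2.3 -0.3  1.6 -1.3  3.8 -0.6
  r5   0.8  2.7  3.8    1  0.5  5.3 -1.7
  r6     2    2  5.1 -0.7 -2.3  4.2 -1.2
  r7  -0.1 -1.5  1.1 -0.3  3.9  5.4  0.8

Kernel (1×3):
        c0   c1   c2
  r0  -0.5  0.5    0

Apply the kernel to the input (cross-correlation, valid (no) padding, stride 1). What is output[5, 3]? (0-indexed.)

-0.25

The receptive field on the input at this output position is [1 0.5 5.3]. Elementwise product with the kernel and sum: 1·-0.5 + 0.5·0.5.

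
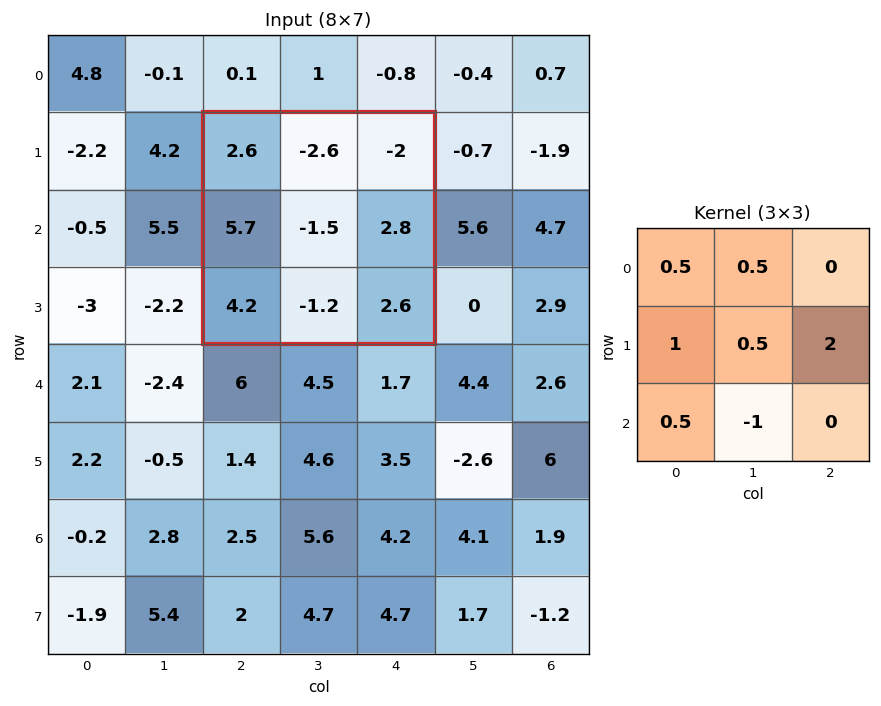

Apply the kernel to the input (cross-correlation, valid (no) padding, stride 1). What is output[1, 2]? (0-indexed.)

The receptive field on the input at this output position is [2.6 -2.6 -2 / 5.7 -1.5 2.8 / 4.2 -1.2 2.6]. Elementwise product with the kernel and sum: 2.6·0.5 + -2.6·0.5 + 5.7·1 + -1.5·0.5 + 2.8·2 + 4.2·0.5 + -1.2·-1.

13.85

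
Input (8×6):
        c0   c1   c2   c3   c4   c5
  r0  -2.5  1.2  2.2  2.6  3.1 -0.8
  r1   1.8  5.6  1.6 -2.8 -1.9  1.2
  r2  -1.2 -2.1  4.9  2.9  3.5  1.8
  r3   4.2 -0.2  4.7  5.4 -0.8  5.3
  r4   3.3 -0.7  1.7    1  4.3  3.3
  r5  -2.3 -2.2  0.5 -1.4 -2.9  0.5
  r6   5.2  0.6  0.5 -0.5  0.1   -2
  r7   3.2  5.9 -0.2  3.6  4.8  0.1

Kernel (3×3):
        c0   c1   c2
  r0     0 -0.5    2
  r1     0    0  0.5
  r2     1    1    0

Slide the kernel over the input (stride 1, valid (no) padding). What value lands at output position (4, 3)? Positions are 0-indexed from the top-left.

The receptive field on the input at this output position is [1 4.3 3.3 / -1.4 -2.9 0.5 / -0.5 0.1 -2]. Elementwise product with the kernel and sum: 4.3·-0.5 + 3.3·2 + 0.5·0.5 + -0.5·1 + 0.1·1.

4.3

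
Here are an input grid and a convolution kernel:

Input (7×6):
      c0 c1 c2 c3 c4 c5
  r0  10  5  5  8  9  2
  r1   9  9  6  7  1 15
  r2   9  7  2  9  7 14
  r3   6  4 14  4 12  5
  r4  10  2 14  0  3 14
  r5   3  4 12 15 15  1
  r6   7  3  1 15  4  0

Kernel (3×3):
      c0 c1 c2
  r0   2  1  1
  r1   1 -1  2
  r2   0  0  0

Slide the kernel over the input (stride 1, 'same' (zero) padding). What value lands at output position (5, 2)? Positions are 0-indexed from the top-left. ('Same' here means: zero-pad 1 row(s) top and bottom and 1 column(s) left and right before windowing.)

The receptive field on the zero-padded input at this output position is [2 14 0 / 4 12 15 / 3 1 15]. Elementwise product with the kernel and sum: 2·2 + 14·1 + 0·1 + 4·1 + 12·-1 + 15·2.

40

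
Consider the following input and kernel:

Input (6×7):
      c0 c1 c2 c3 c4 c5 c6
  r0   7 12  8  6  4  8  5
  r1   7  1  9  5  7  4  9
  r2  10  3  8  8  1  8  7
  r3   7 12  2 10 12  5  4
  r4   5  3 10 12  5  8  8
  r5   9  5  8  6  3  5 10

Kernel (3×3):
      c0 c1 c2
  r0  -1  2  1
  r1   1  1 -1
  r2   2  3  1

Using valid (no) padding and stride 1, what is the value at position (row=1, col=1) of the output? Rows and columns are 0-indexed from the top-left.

65

The receptive field on the input at this output position is [1 9 5 / 3 8 8 / 12 2 10]. Elementwise product with the kernel and sum: 1·-1 + 9·2 + 5·1 + 3·1 + 8·1 + 8·-1 + 12·2 + 2·3 + 10·1.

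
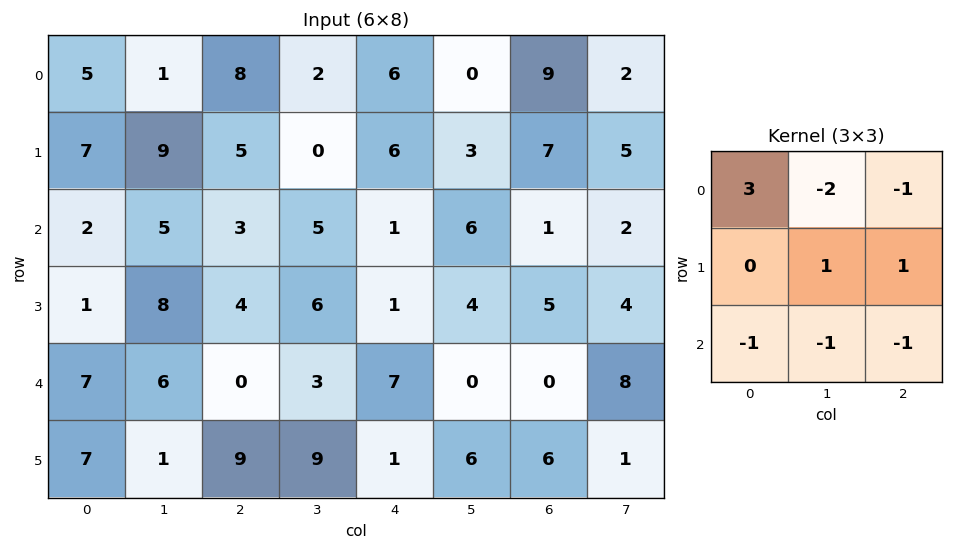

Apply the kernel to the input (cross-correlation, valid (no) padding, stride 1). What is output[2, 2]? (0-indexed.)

The receptive field on the input at this output position is [3 5 1 / 4 6 1 / 0 3 7]. Elementwise product with the kernel and sum: 3·3 + 5·-2 + 1·-1 + 6·1 + 1·1 + 0·-1 + 3·-1 + 7·-1.

-5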